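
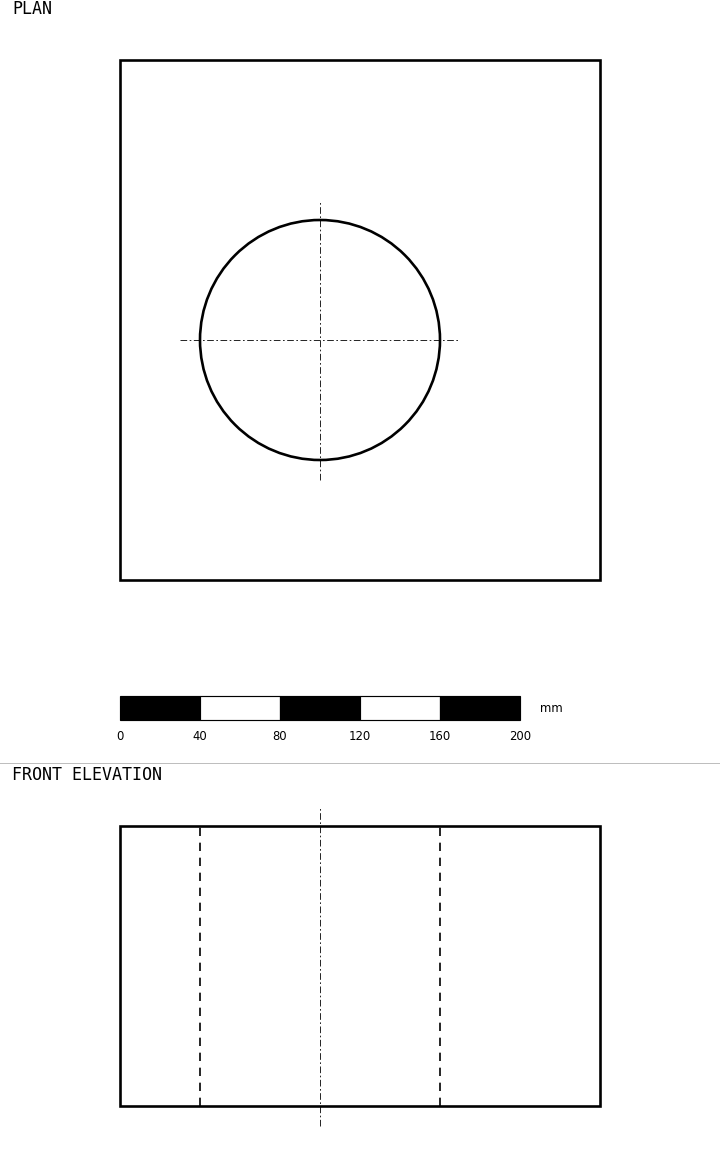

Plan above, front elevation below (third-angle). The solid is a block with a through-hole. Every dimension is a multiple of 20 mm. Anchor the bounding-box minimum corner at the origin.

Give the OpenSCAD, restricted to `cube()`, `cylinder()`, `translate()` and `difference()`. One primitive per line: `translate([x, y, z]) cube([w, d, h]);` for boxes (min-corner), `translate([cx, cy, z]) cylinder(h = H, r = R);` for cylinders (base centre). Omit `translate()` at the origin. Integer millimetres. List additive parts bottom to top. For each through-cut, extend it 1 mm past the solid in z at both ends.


difference() {
  cube([240, 260, 140]);
  translate([100, 120, -1]) cylinder(h = 142, r = 60);
}


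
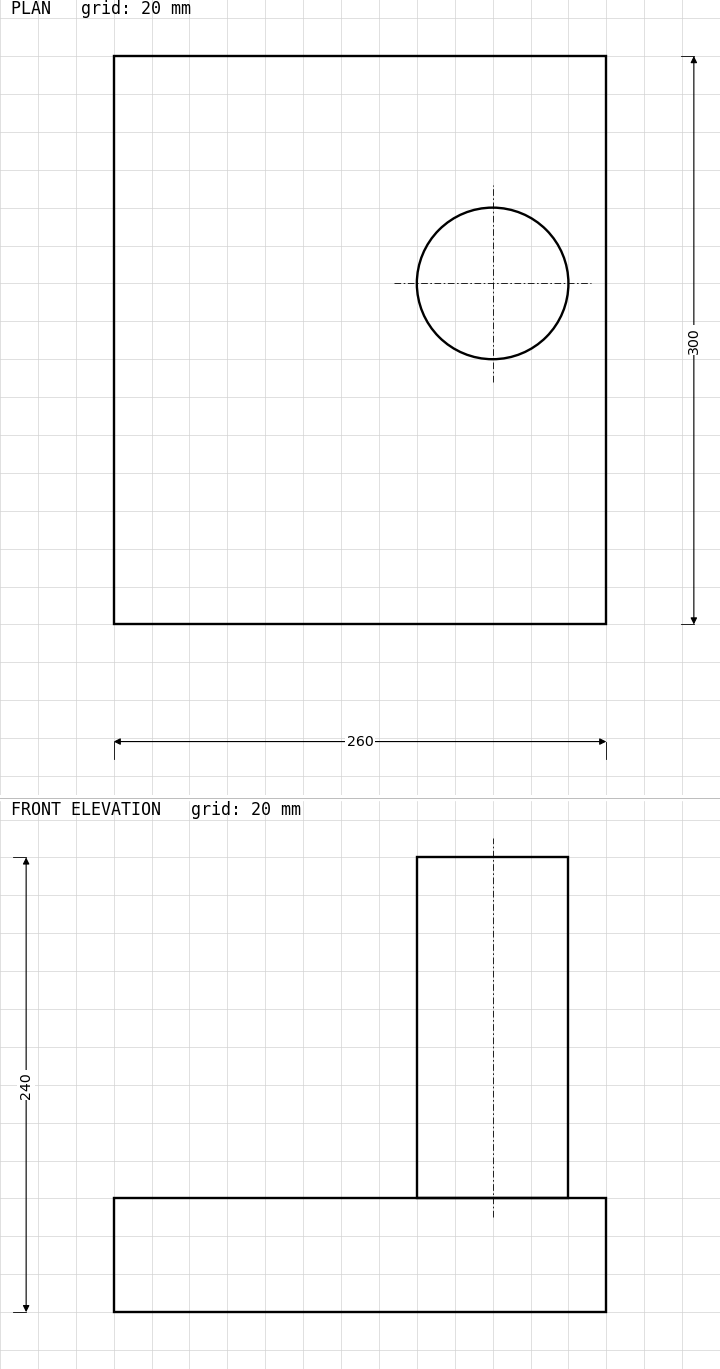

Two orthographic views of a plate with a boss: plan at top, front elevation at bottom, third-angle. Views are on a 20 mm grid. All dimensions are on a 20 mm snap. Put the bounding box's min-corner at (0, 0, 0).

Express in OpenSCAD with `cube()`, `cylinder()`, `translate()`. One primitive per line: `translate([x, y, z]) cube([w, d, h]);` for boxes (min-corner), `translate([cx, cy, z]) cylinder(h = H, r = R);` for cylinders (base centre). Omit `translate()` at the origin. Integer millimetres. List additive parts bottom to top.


cube([260, 300, 60]);
translate([200, 180, 60]) cylinder(h = 180, r = 40);


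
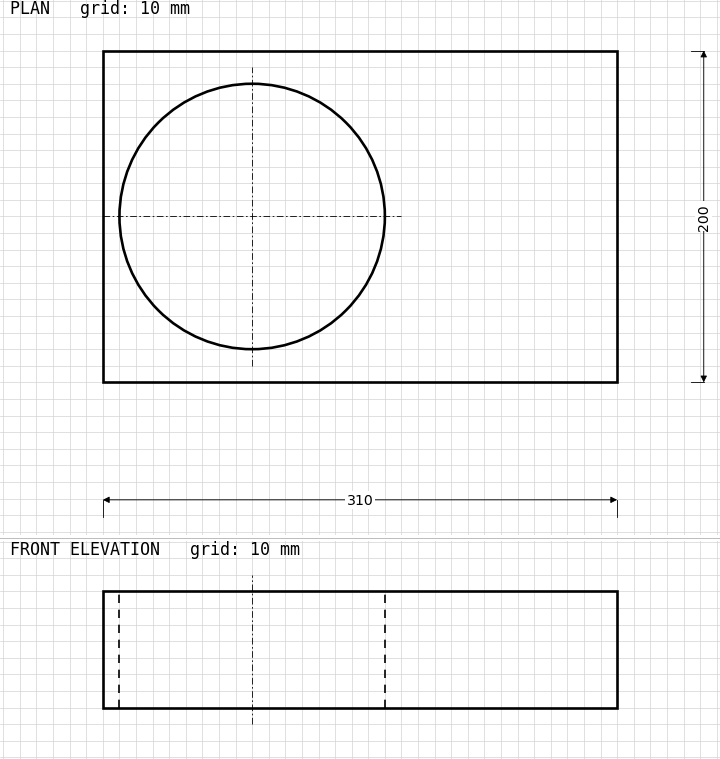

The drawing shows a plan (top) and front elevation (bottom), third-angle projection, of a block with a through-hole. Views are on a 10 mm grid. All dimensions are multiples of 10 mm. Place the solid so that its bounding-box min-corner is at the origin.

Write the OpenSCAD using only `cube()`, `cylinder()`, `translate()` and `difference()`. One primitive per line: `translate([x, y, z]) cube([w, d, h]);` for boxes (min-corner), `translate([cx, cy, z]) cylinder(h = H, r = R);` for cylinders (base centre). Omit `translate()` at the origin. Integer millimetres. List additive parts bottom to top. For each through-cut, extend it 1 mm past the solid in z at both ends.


difference() {
  cube([310, 200, 70]);
  translate([90, 100, -1]) cylinder(h = 72, r = 80);
}


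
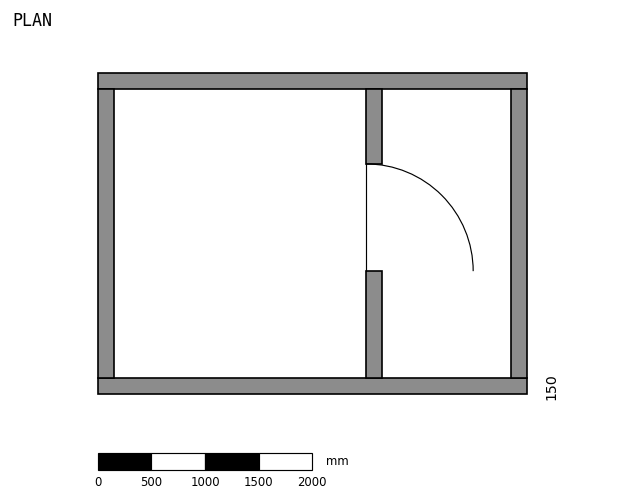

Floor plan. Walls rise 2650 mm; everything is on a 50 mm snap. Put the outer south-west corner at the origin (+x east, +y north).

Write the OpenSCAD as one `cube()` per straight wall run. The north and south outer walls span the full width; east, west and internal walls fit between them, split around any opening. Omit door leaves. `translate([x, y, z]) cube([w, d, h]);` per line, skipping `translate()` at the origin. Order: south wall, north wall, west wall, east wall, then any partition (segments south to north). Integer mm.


cube([4000, 150, 2650]);
translate([0, 2850, 0]) cube([4000, 150, 2650]);
translate([0, 150, 0]) cube([150, 2700, 2650]);
translate([3850, 150, 0]) cube([150, 2700, 2650]);
translate([2500, 150, 0]) cube([150, 1000, 2650]);
translate([2500, 2150, 0]) cube([150, 700, 2650]);


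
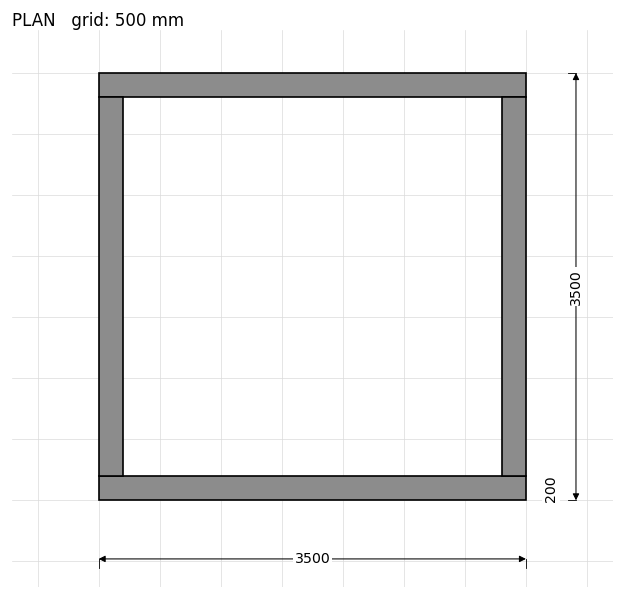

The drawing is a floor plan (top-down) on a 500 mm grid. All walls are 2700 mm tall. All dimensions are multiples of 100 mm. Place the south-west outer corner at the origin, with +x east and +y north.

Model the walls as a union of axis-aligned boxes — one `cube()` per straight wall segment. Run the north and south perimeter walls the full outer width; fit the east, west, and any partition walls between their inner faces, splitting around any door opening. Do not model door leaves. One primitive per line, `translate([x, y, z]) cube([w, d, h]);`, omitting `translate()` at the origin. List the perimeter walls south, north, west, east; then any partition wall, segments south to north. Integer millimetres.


cube([3500, 200, 2700]);
translate([0, 3300, 0]) cube([3500, 200, 2700]);
translate([0, 200, 0]) cube([200, 3100, 2700]);
translate([3300, 200, 0]) cube([200, 3100, 2700]);


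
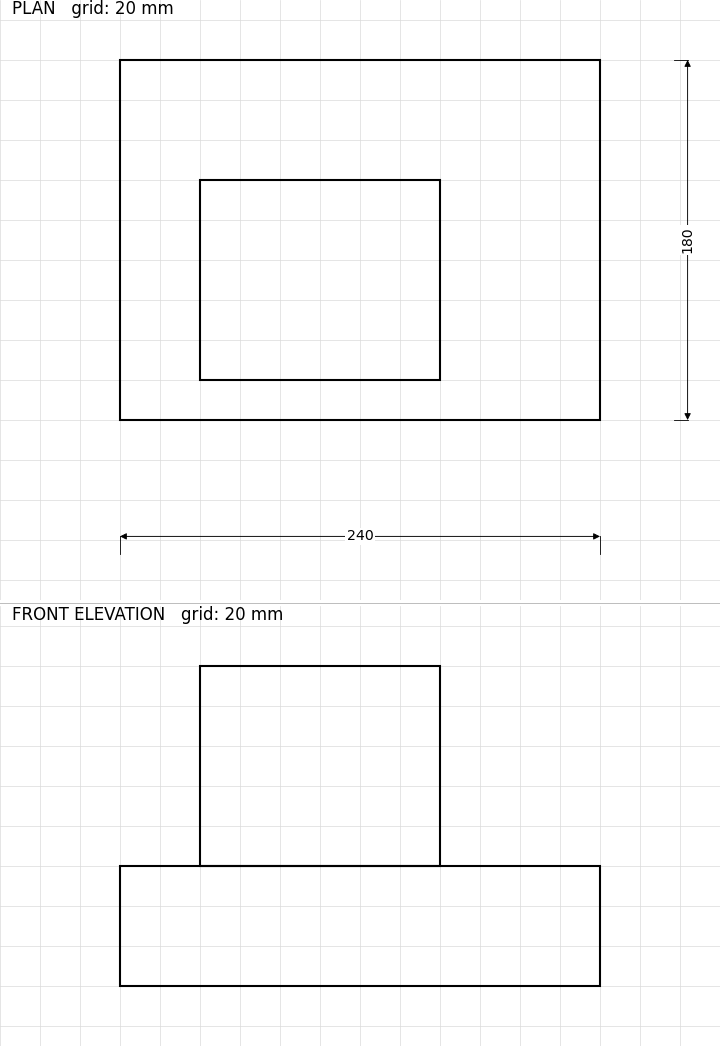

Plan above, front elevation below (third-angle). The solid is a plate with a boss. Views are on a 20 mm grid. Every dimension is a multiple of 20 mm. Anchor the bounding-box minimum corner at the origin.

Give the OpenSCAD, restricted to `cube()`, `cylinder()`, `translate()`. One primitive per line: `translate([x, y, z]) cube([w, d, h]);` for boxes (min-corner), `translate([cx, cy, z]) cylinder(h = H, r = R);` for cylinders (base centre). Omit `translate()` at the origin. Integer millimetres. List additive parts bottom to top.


cube([240, 180, 60]);
translate([40, 20, 60]) cube([120, 100, 100]);


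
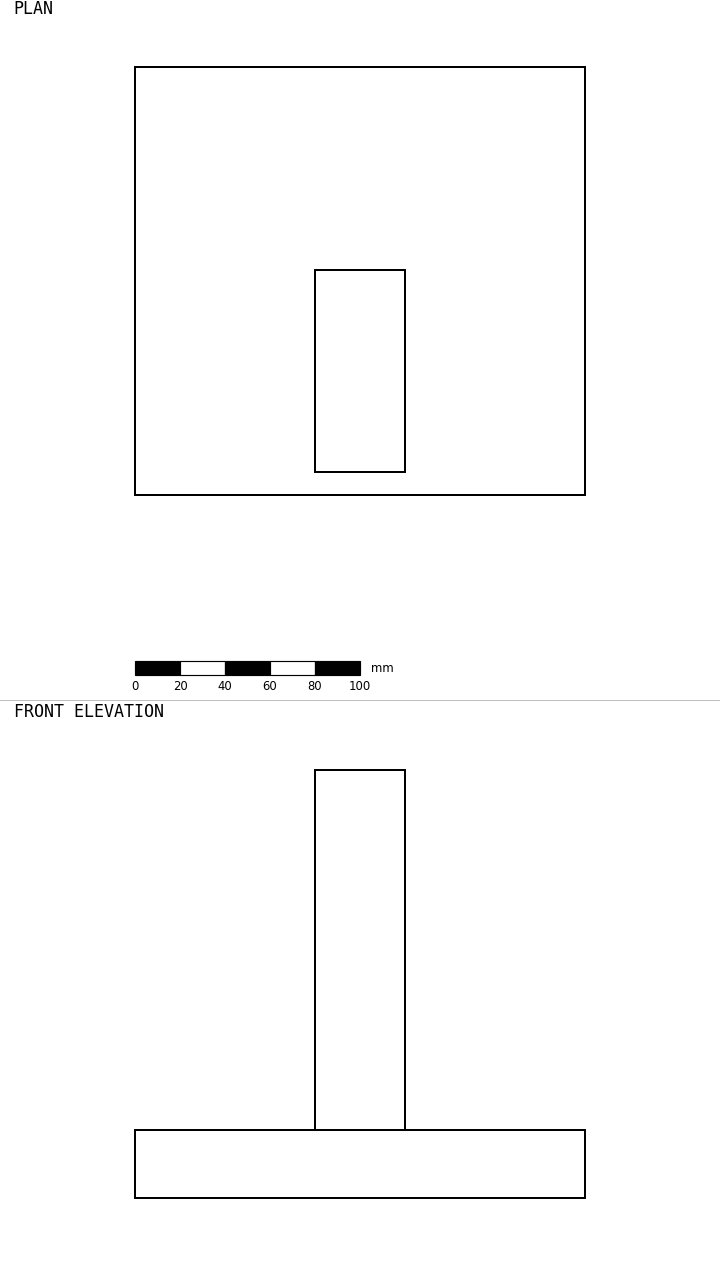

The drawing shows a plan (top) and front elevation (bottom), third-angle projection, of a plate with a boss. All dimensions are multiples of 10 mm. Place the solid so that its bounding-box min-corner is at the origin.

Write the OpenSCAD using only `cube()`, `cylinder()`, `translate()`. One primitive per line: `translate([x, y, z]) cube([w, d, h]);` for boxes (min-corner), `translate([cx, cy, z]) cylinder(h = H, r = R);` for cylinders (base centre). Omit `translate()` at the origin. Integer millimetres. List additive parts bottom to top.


cube([200, 190, 30]);
translate([80, 10, 30]) cube([40, 90, 160]);


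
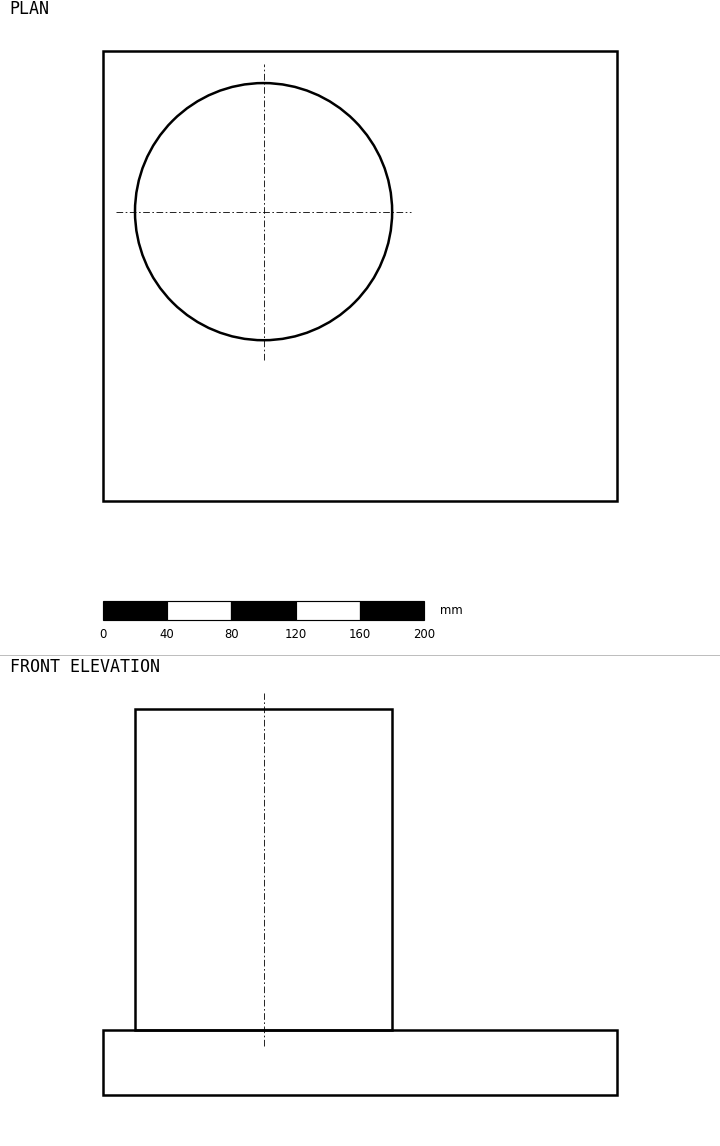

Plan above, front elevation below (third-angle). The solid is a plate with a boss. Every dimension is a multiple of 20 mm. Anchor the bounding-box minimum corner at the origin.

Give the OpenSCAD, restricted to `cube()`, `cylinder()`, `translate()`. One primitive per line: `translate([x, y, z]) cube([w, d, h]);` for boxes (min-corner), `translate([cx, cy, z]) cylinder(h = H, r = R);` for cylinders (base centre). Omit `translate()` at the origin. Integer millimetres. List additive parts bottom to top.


cube([320, 280, 40]);
translate([100, 180, 40]) cylinder(h = 200, r = 80);


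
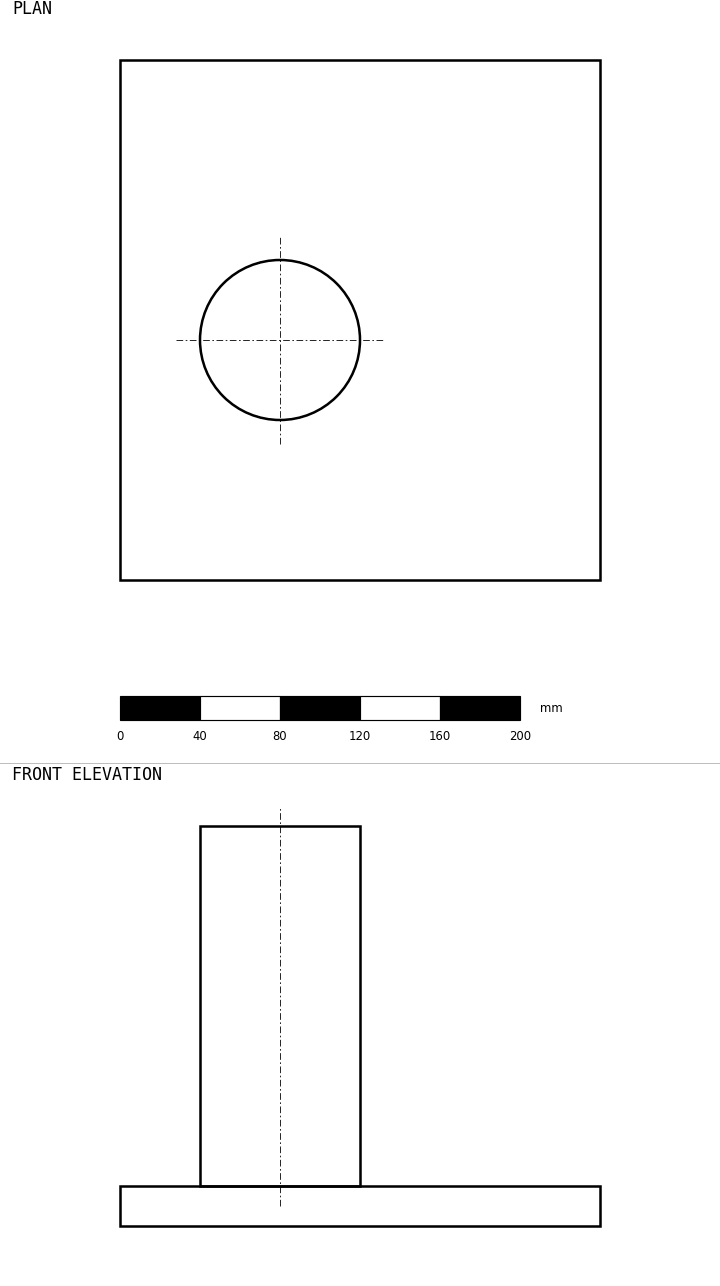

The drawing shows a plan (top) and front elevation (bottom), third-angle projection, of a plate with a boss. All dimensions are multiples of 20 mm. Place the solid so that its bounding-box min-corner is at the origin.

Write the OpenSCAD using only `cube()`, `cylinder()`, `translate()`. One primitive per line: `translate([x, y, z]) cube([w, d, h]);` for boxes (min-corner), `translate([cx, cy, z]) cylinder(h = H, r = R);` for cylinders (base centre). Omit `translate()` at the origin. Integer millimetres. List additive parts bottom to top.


cube([240, 260, 20]);
translate([80, 120, 20]) cylinder(h = 180, r = 40);


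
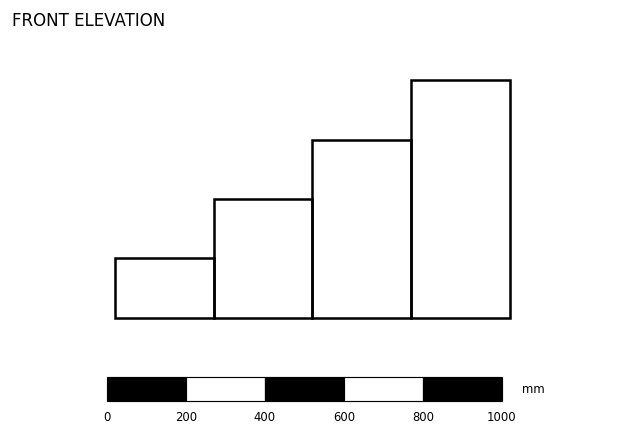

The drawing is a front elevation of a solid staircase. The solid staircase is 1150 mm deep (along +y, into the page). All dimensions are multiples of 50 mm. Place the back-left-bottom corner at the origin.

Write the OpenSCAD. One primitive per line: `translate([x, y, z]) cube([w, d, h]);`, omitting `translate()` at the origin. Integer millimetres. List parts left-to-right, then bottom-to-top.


cube([250, 1150, 150]);
translate([250, 0, 0]) cube([250, 1150, 300]);
translate([500, 0, 0]) cube([250, 1150, 450]);
translate([750, 0, 0]) cube([250, 1150, 600]);


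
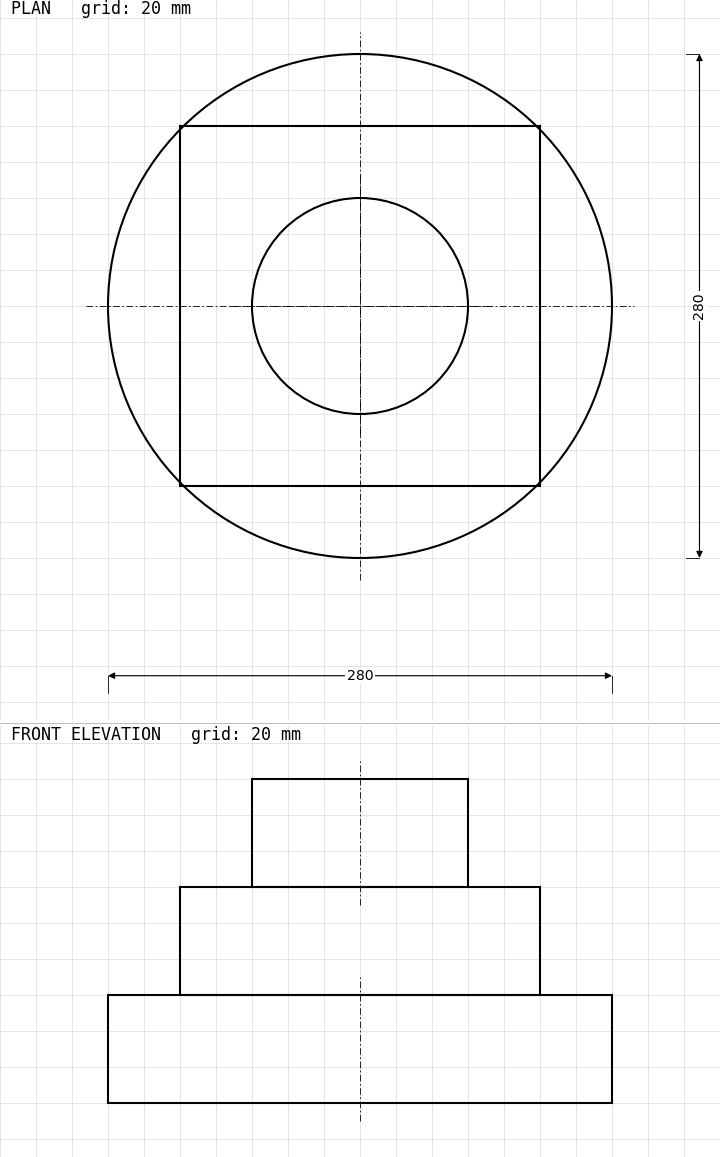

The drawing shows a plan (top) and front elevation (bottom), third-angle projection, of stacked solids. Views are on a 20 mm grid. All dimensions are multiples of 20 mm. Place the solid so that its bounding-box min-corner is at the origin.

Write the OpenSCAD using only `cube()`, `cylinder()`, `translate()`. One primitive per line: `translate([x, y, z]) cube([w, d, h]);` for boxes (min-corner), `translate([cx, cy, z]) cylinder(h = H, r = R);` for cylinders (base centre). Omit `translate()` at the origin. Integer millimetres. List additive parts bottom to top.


translate([140, 140, 0]) cylinder(h = 60, r = 140);
translate([40, 40, 60]) cube([200, 200, 60]);
translate([140, 140, 120]) cylinder(h = 60, r = 60);


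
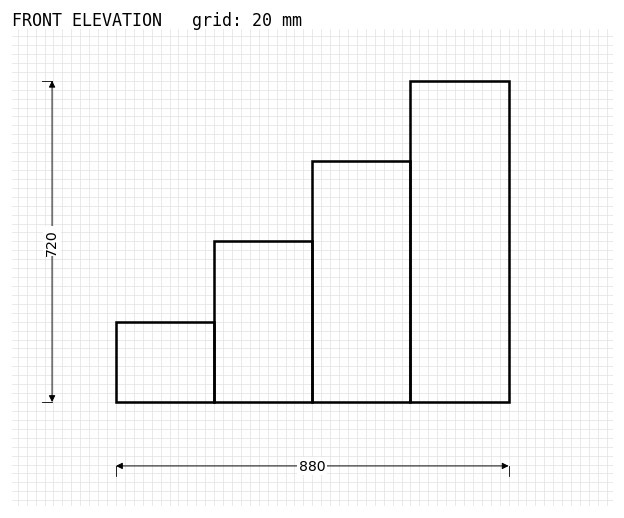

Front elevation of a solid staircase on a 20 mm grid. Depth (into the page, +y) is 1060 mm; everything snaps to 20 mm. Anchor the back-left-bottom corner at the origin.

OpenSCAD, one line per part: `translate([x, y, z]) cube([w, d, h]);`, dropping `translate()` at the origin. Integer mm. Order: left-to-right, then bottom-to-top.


cube([220, 1060, 180]);
translate([220, 0, 0]) cube([220, 1060, 360]);
translate([440, 0, 0]) cube([220, 1060, 540]);
translate([660, 0, 0]) cube([220, 1060, 720]);


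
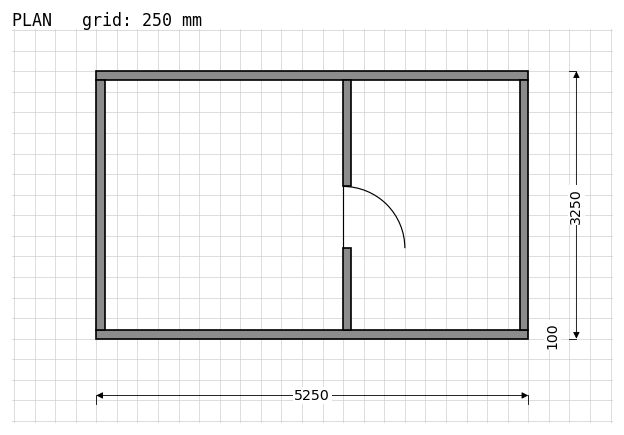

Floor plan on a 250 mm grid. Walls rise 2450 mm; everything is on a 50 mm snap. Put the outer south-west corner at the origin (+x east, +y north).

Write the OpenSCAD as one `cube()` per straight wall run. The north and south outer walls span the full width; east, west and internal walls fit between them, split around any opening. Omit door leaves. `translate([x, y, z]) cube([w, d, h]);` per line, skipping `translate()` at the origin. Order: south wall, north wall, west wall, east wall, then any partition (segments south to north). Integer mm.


cube([5250, 100, 2450]);
translate([0, 3150, 0]) cube([5250, 100, 2450]);
translate([0, 100, 0]) cube([100, 3050, 2450]);
translate([5150, 100, 0]) cube([100, 3050, 2450]);
translate([3000, 100, 0]) cube([100, 1000, 2450]);
translate([3000, 1850, 0]) cube([100, 1300, 2450]);


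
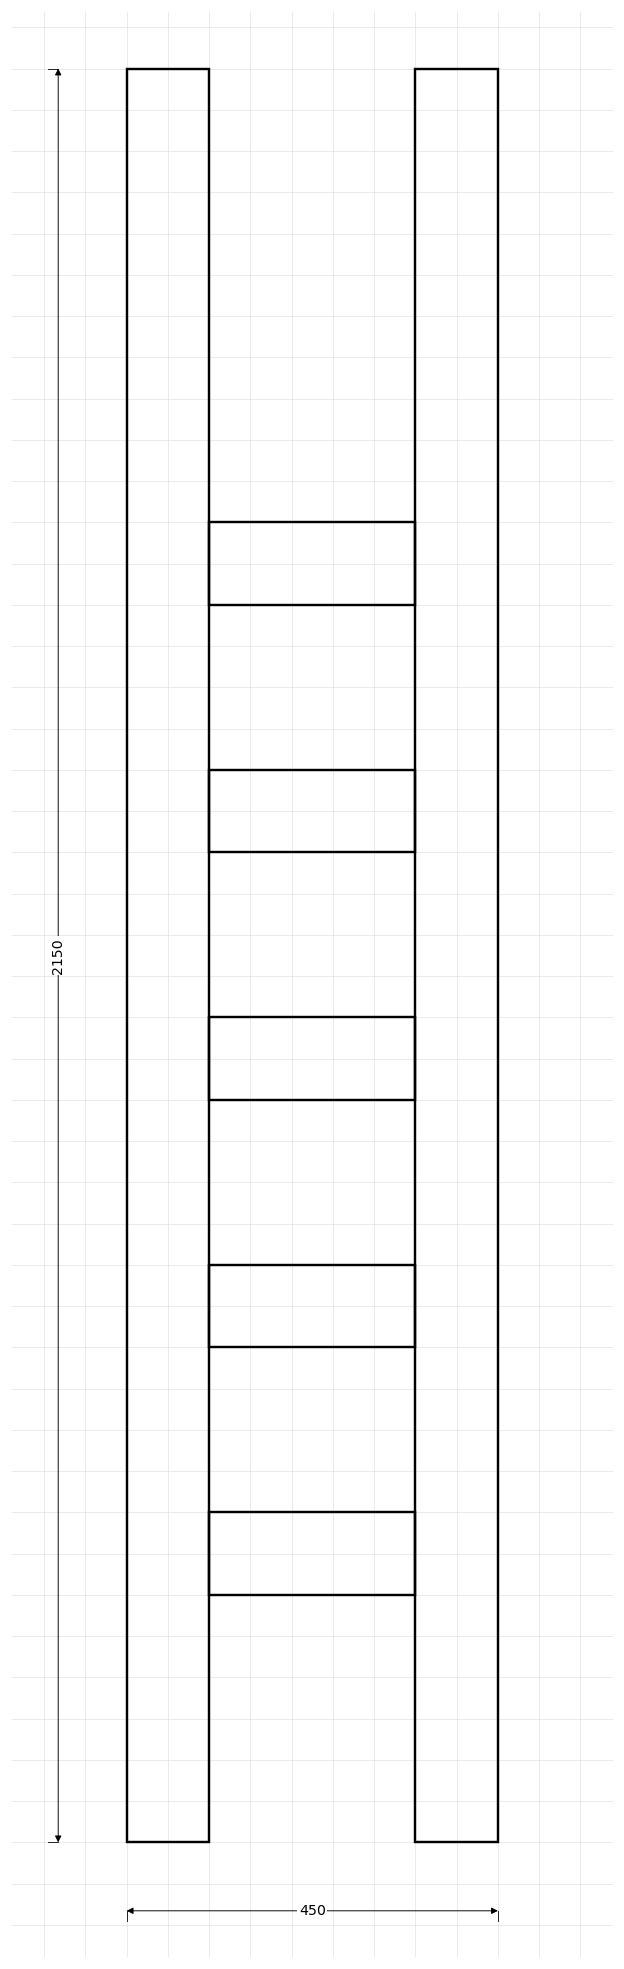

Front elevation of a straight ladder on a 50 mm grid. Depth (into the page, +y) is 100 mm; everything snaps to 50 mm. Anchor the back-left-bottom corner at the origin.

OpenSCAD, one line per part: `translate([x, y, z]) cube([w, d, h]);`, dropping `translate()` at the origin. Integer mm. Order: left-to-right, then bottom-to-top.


cube([100, 100, 2150]);
translate([100, 0, 300]) cube([250, 100, 100]);
translate([100, 0, 600]) cube([250, 100, 100]);
translate([100, 0, 900]) cube([250, 100, 100]);
translate([100, 0, 1200]) cube([250, 100, 100]);
translate([100, 0, 1500]) cube([250, 100, 100]);
translate([350, 0, 0]) cube([100, 100, 2150]);


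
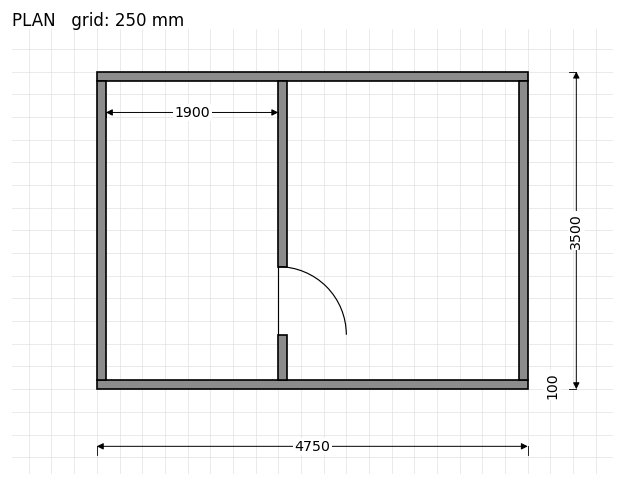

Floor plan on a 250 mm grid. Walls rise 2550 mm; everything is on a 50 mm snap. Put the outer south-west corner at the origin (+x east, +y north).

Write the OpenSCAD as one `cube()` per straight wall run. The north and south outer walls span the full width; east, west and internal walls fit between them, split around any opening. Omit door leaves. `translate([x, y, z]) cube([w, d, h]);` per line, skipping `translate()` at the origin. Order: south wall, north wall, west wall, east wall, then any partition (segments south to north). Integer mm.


cube([4750, 100, 2550]);
translate([0, 3400, 0]) cube([4750, 100, 2550]);
translate([0, 100, 0]) cube([100, 3300, 2550]);
translate([4650, 100, 0]) cube([100, 3300, 2550]);
translate([2000, 100, 0]) cube([100, 500, 2550]);
translate([2000, 1350, 0]) cube([100, 2050, 2550]);


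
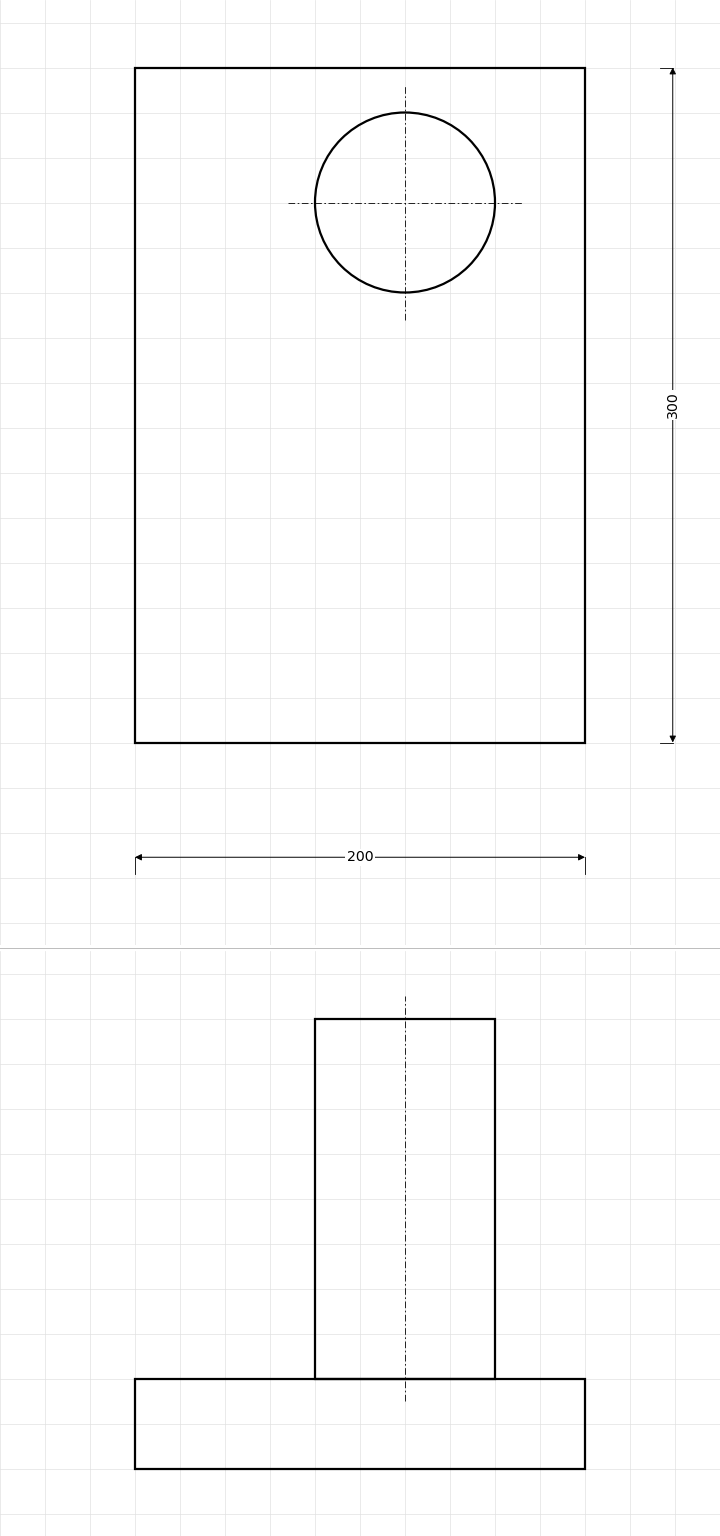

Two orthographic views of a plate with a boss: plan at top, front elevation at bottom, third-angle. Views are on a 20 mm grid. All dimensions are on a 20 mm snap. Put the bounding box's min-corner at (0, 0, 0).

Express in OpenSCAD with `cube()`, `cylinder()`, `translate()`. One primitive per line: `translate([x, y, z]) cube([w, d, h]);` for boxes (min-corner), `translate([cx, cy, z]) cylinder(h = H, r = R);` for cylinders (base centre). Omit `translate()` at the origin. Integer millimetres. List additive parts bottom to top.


cube([200, 300, 40]);
translate([120, 240, 40]) cylinder(h = 160, r = 40);


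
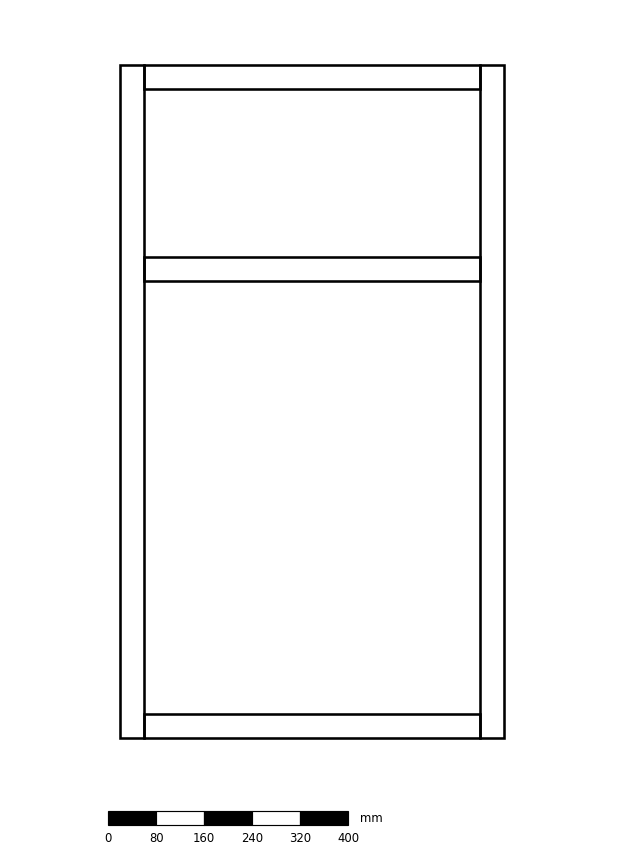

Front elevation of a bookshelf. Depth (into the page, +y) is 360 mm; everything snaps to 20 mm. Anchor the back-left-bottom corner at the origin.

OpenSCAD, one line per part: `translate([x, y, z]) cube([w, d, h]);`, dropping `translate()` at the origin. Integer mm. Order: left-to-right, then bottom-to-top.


cube([40, 360, 1120]);
translate([40, 0, 0]) cube([560, 360, 40]);
translate([40, 0, 760]) cube([560, 360, 40]);
translate([40, 0, 1080]) cube([560, 360, 40]);
translate([600, 0, 0]) cube([40, 360, 1120]);


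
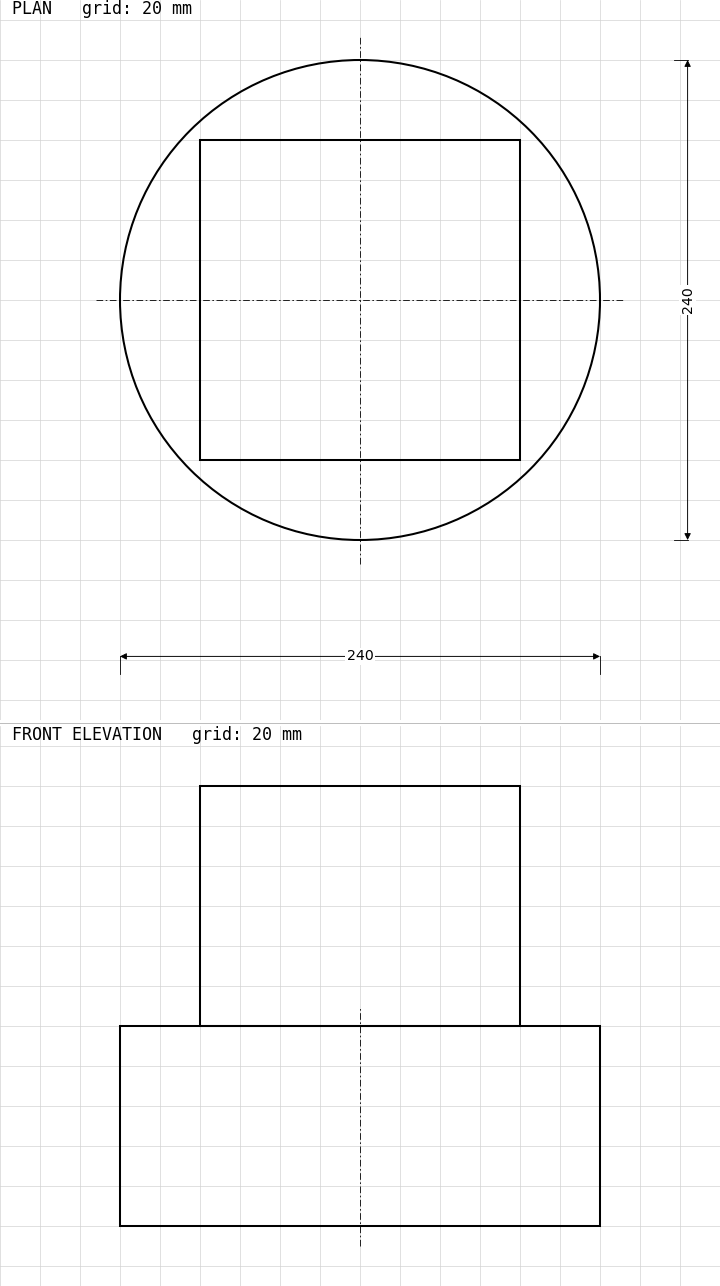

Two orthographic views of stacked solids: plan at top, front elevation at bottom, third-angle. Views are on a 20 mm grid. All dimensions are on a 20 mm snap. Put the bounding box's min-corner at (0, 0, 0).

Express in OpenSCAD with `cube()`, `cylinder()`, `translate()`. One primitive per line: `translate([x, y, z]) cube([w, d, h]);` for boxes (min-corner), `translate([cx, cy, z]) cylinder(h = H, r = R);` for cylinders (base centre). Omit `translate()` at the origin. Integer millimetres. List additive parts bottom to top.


translate([120, 120, 0]) cylinder(h = 100, r = 120);
translate([40, 40, 100]) cube([160, 160, 120]);


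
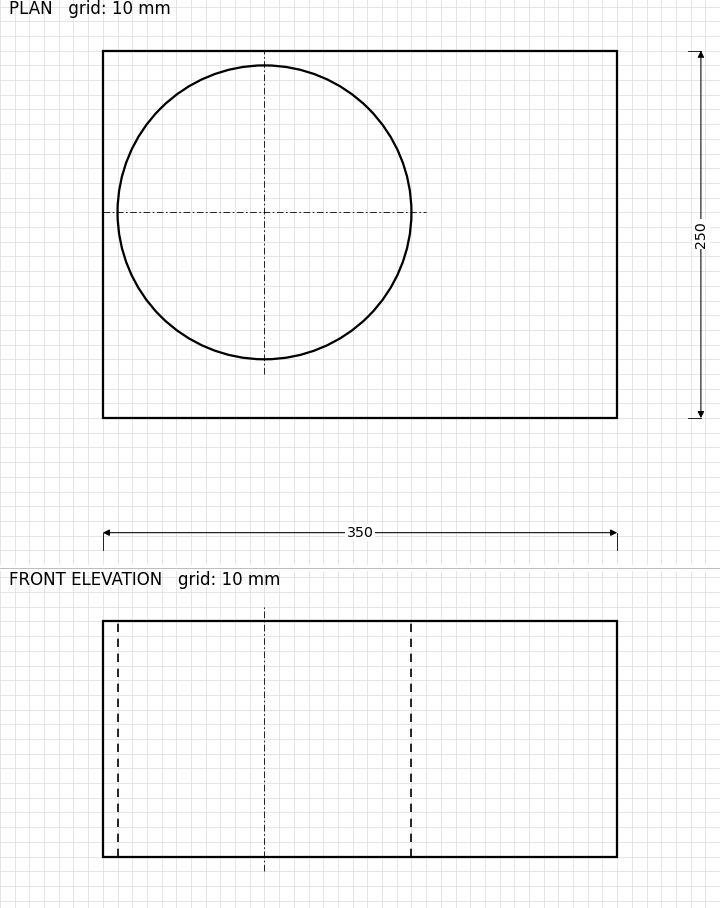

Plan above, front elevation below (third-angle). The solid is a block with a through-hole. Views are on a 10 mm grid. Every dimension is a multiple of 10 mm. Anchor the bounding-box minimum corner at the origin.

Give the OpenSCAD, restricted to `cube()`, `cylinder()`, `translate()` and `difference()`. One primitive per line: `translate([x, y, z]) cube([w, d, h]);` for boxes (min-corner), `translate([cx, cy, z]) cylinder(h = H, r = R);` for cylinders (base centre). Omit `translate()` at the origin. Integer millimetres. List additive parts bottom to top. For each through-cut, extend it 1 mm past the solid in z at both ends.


difference() {
  cube([350, 250, 160]);
  translate([110, 140, -1]) cylinder(h = 162, r = 100);
}


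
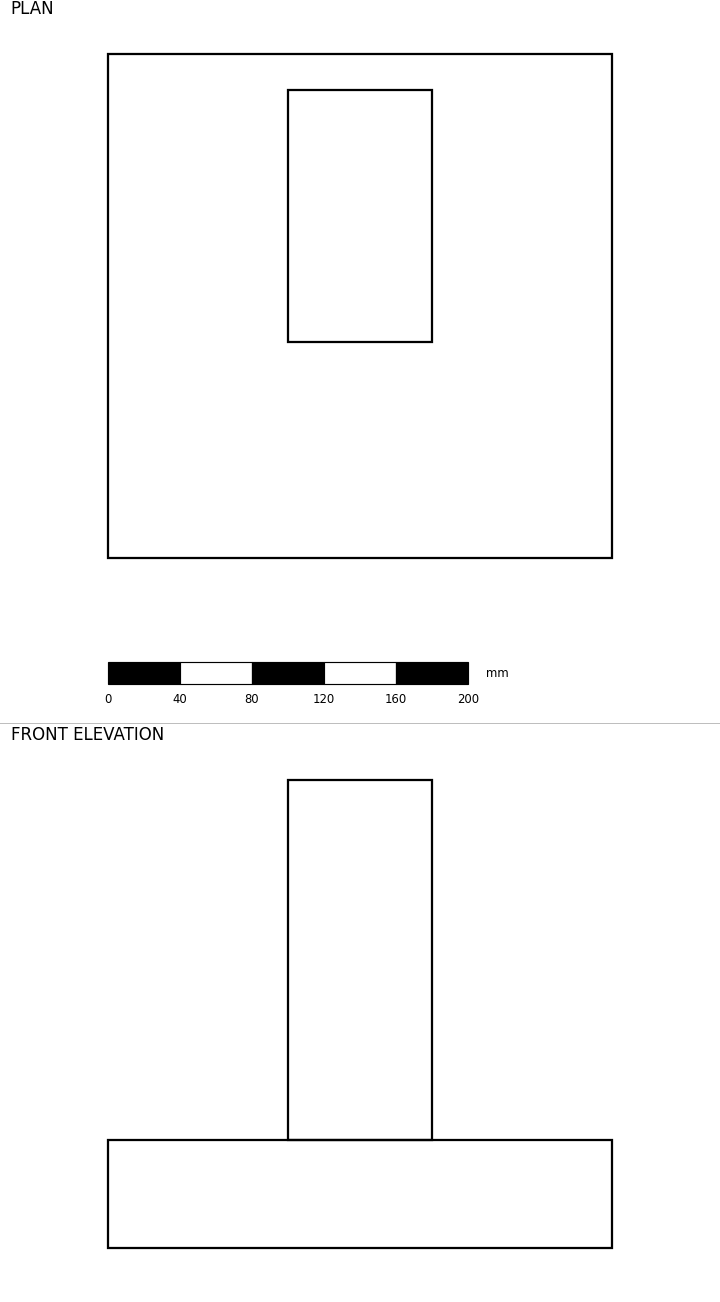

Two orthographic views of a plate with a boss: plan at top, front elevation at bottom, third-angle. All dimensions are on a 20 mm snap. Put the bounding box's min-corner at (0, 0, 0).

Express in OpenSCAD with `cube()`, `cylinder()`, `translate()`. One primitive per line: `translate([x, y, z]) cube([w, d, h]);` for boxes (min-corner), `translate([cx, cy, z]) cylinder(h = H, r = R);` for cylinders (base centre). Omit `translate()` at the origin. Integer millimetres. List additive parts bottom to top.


cube([280, 280, 60]);
translate([100, 120, 60]) cube([80, 140, 200]);


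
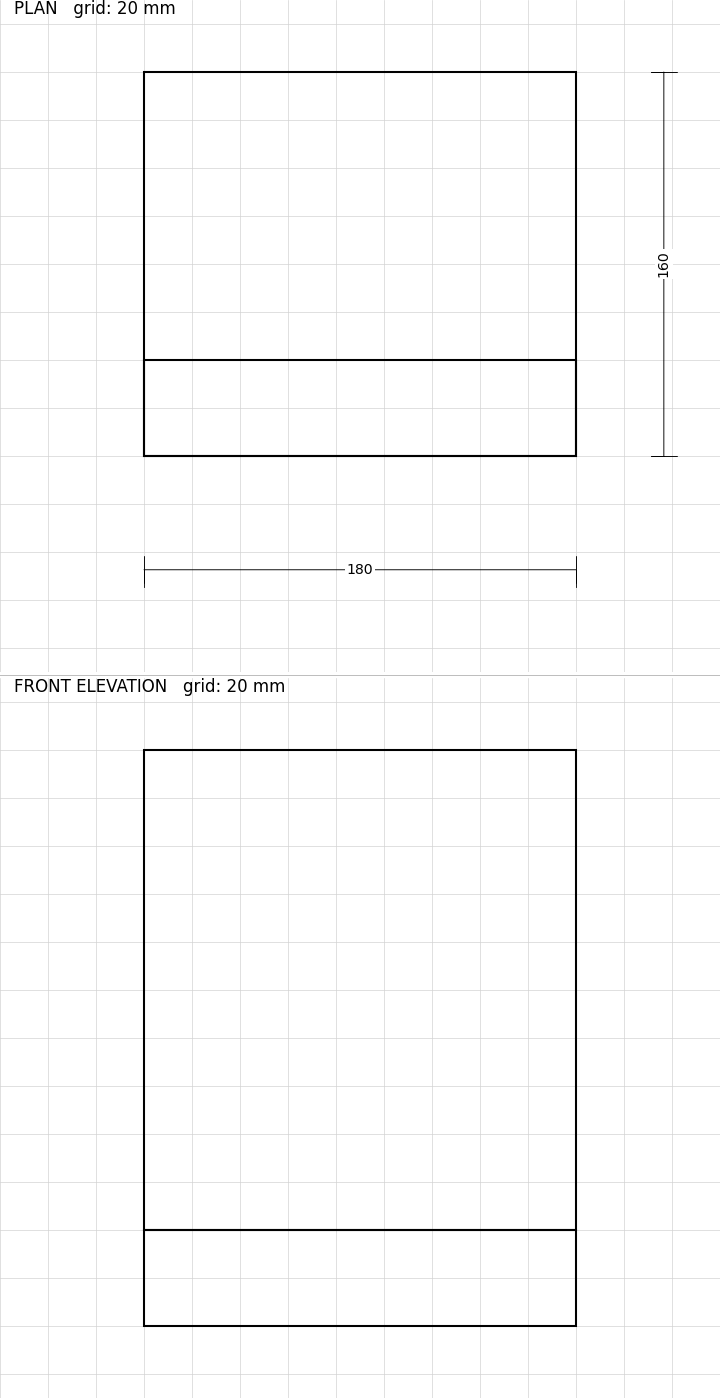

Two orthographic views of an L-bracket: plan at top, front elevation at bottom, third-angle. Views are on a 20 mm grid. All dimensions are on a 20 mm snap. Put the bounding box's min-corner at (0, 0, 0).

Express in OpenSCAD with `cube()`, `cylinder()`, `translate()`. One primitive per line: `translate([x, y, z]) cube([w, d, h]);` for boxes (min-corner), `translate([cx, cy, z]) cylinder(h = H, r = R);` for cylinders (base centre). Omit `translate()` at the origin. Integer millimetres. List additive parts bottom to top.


cube([180, 160, 40]);
translate([0, 0, 40]) cube([180, 40, 200]);


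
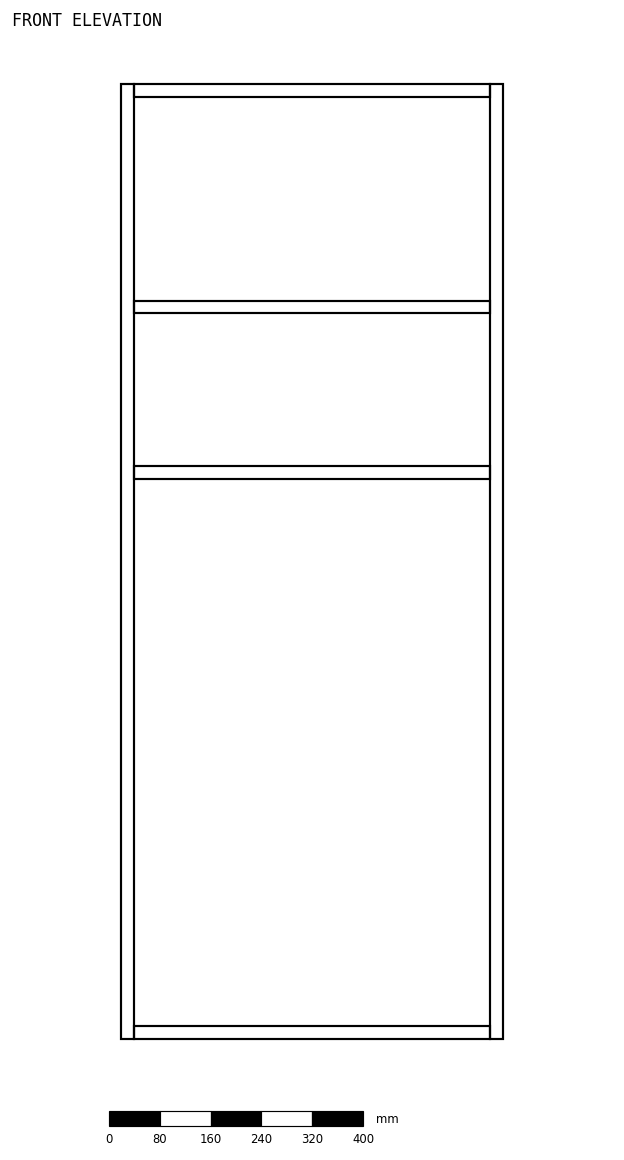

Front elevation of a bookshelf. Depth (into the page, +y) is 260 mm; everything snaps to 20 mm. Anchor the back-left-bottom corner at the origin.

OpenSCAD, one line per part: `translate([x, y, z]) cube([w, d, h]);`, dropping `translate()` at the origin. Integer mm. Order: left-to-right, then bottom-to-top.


cube([20, 260, 1500]);
translate([20, 0, 0]) cube([560, 260, 20]);
translate([20, 0, 880]) cube([560, 260, 20]);
translate([20, 0, 1140]) cube([560, 260, 20]);
translate([20, 0, 1480]) cube([560, 260, 20]);
translate([580, 0, 0]) cube([20, 260, 1500]);


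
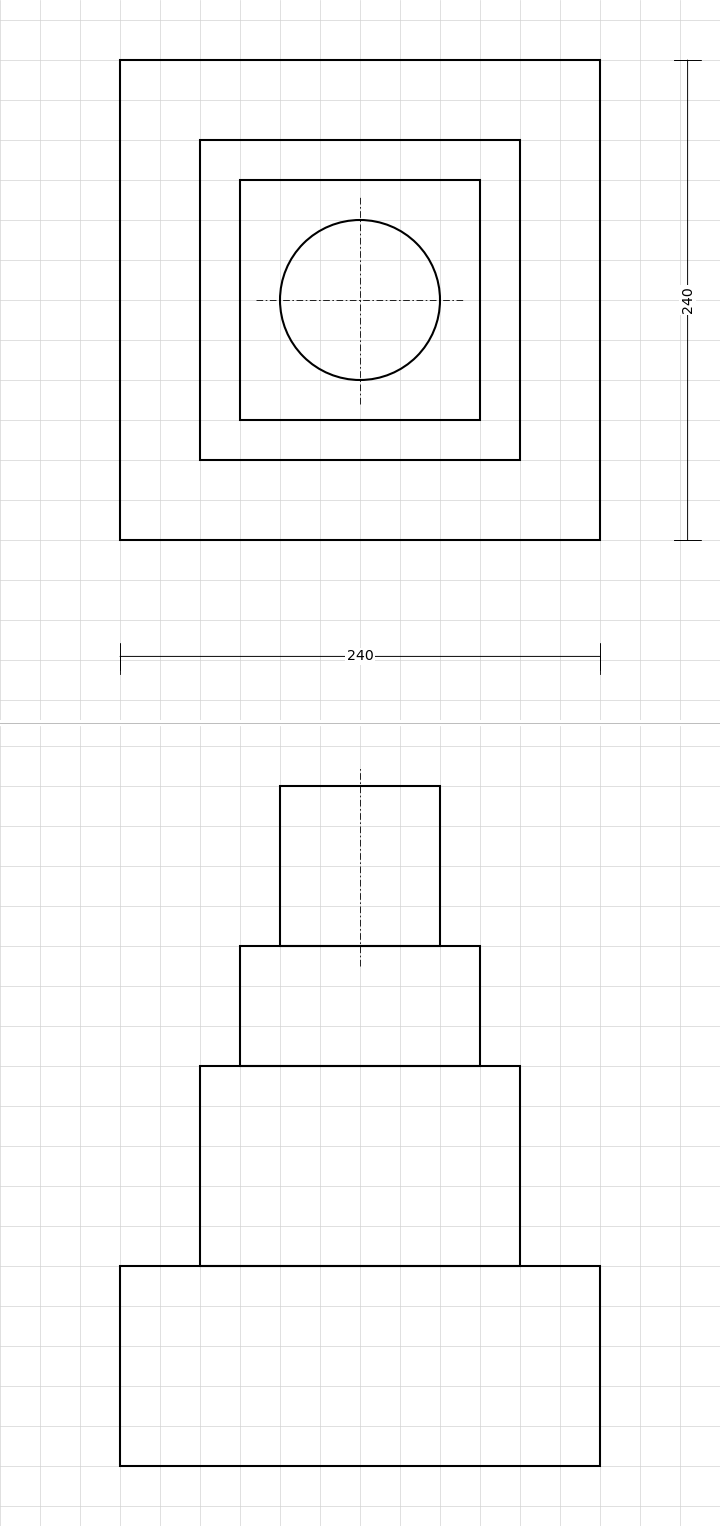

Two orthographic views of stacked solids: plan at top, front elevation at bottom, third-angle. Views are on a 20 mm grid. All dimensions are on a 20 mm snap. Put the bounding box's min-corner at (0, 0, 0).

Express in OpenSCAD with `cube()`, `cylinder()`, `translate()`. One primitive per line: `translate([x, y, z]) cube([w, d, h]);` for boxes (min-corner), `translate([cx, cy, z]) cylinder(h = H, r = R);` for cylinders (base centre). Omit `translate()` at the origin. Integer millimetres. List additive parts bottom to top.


cube([240, 240, 100]);
translate([40, 40, 100]) cube([160, 160, 100]);
translate([60, 60, 200]) cube([120, 120, 60]);
translate([120, 120, 260]) cylinder(h = 80, r = 40);


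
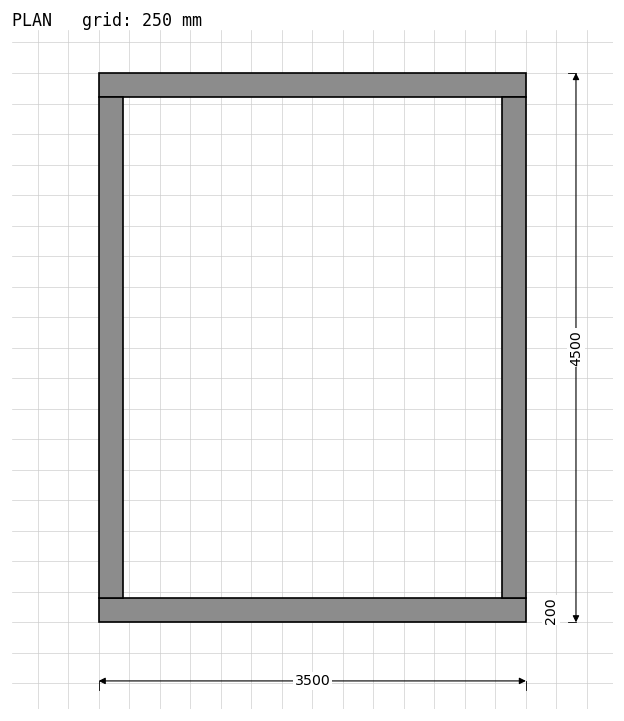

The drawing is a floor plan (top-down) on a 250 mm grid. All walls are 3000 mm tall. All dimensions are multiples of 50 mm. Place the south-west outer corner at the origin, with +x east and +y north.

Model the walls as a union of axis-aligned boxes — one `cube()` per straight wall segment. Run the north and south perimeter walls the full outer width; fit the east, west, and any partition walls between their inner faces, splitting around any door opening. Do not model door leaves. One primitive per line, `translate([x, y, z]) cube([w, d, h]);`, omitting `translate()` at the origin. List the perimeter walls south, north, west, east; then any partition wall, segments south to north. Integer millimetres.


cube([3500, 200, 3000]);
translate([0, 4300, 0]) cube([3500, 200, 3000]);
translate([0, 200, 0]) cube([200, 4100, 3000]);
translate([3300, 200, 0]) cube([200, 4100, 3000]);


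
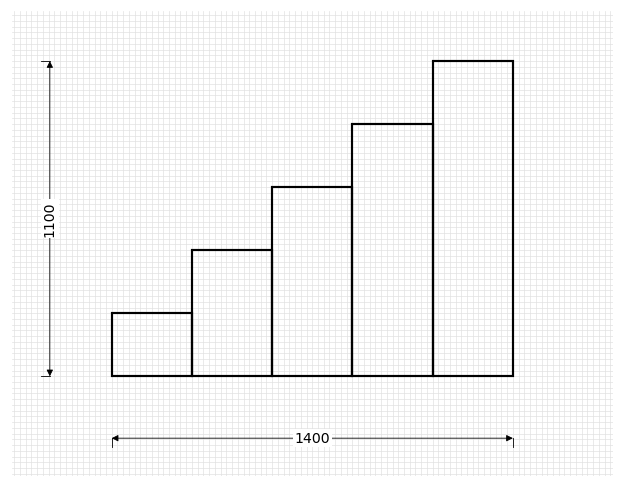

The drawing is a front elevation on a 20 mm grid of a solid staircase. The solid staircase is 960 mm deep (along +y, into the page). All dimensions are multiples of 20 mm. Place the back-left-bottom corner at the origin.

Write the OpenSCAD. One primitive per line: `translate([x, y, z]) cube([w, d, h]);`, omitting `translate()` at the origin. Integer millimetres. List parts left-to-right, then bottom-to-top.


cube([280, 960, 220]);
translate([280, 0, 0]) cube([280, 960, 440]);
translate([560, 0, 0]) cube([280, 960, 660]);
translate([840, 0, 0]) cube([280, 960, 880]);
translate([1120, 0, 0]) cube([280, 960, 1100]);


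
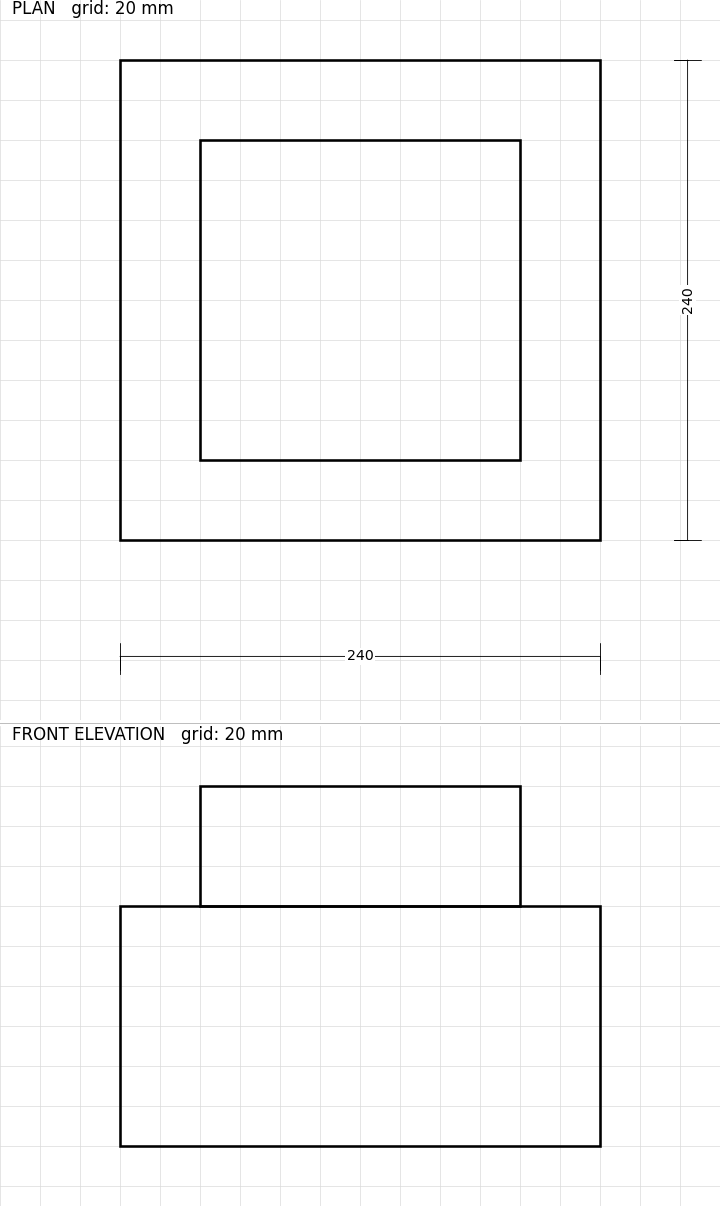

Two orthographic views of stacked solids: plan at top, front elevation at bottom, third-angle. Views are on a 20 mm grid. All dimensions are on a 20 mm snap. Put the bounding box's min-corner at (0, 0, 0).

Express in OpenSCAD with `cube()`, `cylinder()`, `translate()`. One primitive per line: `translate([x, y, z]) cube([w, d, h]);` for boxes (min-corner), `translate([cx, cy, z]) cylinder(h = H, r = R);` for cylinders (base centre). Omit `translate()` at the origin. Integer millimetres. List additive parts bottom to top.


cube([240, 240, 120]);
translate([40, 40, 120]) cube([160, 160, 60]);


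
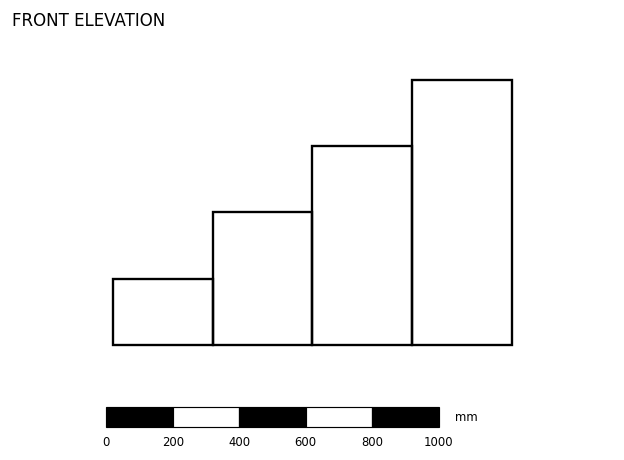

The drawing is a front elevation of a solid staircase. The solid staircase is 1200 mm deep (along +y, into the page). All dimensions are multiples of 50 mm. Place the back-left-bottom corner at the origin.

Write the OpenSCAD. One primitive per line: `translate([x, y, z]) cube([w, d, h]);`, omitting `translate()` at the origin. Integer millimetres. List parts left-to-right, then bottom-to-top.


cube([300, 1200, 200]);
translate([300, 0, 0]) cube([300, 1200, 400]);
translate([600, 0, 0]) cube([300, 1200, 600]);
translate([900, 0, 0]) cube([300, 1200, 800]);


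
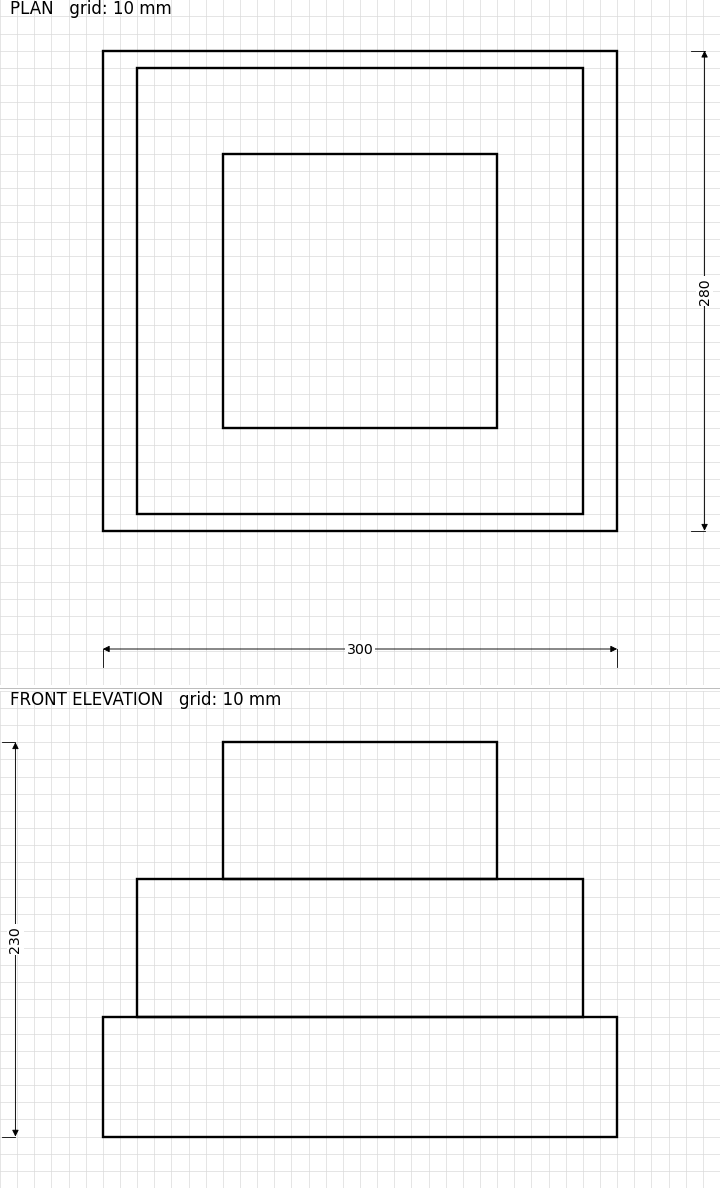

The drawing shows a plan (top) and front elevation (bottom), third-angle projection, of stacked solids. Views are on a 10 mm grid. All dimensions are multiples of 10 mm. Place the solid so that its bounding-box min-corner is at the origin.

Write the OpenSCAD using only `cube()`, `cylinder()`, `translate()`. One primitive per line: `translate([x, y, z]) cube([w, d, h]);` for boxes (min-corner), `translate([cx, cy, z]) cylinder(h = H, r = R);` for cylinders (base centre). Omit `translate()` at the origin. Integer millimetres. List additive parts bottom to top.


cube([300, 280, 70]);
translate([20, 10, 70]) cube([260, 260, 80]);
translate([70, 60, 150]) cube([160, 160, 80]);


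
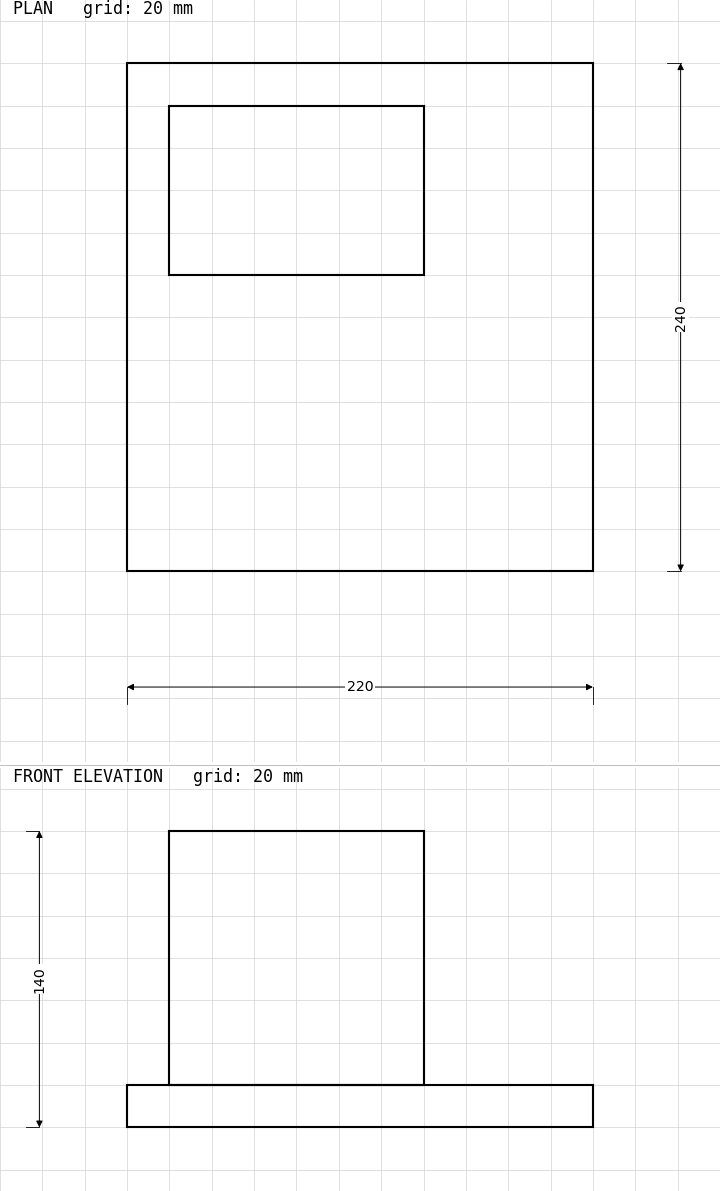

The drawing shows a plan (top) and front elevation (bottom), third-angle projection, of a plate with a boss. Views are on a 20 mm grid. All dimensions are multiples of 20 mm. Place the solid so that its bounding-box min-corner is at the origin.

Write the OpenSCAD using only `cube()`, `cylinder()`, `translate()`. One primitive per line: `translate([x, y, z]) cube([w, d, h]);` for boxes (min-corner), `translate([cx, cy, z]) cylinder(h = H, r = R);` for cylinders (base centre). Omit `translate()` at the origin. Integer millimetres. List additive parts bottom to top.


cube([220, 240, 20]);
translate([20, 140, 20]) cube([120, 80, 120]);


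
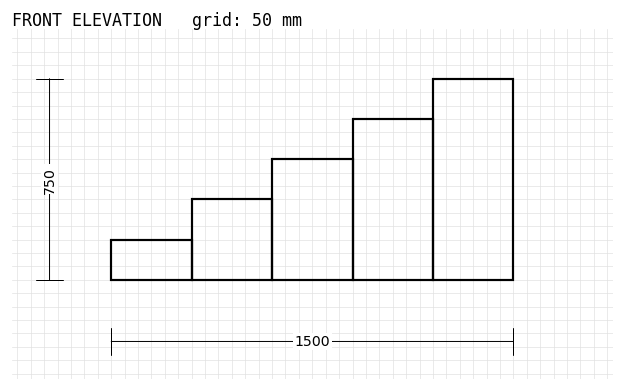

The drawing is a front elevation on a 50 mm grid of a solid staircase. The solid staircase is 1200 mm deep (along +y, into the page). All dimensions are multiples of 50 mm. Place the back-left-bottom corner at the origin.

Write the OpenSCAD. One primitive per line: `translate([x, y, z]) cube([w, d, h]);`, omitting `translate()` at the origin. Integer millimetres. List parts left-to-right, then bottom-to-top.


cube([300, 1200, 150]);
translate([300, 0, 0]) cube([300, 1200, 300]);
translate([600, 0, 0]) cube([300, 1200, 450]);
translate([900, 0, 0]) cube([300, 1200, 600]);
translate([1200, 0, 0]) cube([300, 1200, 750]);


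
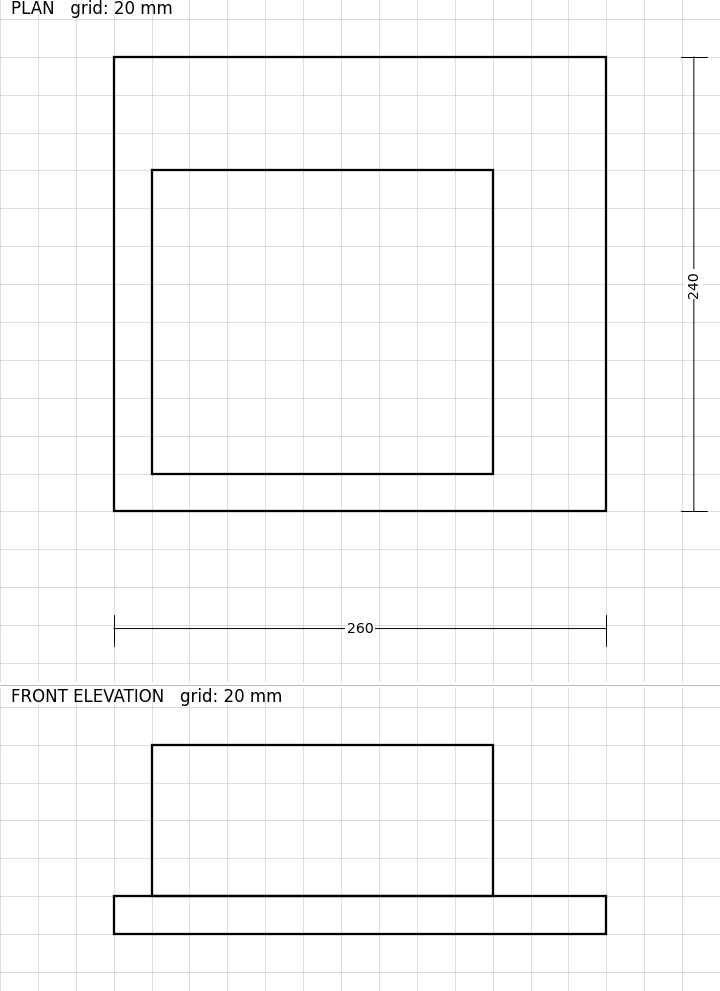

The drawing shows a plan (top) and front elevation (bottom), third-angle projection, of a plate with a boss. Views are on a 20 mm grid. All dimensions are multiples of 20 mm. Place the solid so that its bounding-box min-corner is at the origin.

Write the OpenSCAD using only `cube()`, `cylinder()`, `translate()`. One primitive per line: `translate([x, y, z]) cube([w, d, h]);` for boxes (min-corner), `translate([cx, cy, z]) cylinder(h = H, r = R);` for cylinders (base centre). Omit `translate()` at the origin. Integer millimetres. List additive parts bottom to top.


cube([260, 240, 20]);
translate([20, 20, 20]) cube([180, 160, 80]);


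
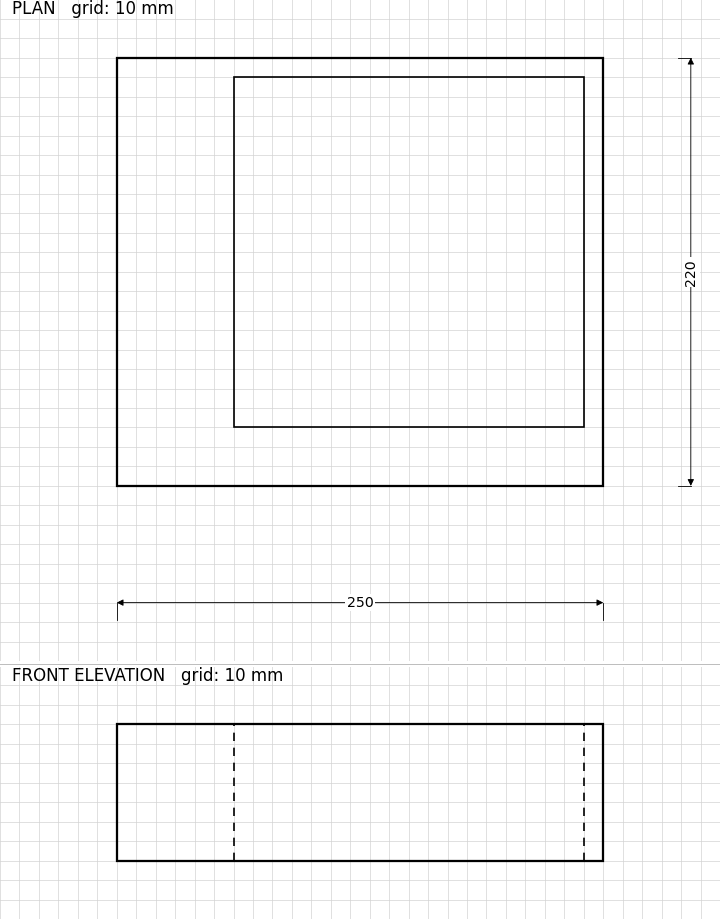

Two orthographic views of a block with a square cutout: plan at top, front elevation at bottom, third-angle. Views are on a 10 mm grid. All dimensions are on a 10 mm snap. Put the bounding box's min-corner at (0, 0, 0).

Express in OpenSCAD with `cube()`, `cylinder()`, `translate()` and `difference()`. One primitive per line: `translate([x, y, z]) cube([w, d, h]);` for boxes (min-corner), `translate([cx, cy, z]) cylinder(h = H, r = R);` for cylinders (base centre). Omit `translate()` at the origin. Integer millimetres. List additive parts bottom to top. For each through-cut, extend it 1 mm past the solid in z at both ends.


difference() {
  cube([250, 220, 70]);
  translate([60, 30, -1]) cube([180, 180, 72]);
}


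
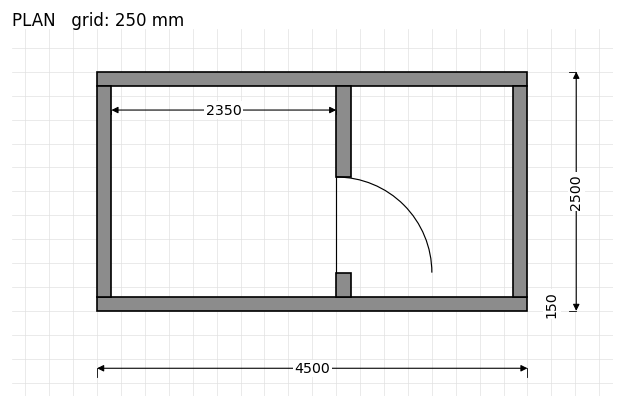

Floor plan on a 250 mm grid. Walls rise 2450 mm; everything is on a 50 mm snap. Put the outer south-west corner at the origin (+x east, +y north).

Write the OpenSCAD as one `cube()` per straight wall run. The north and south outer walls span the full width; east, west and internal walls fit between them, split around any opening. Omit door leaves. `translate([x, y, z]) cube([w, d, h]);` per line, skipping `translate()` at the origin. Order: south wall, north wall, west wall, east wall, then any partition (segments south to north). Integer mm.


cube([4500, 150, 2450]);
translate([0, 2350, 0]) cube([4500, 150, 2450]);
translate([0, 150, 0]) cube([150, 2200, 2450]);
translate([4350, 150, 0]) cube([150, 2200, 2450]);
translate([2500, 150, 0]) cube([150, 250, 2450]);
translate([2500, 1400, 0]) cube([150, 950, 2450]);


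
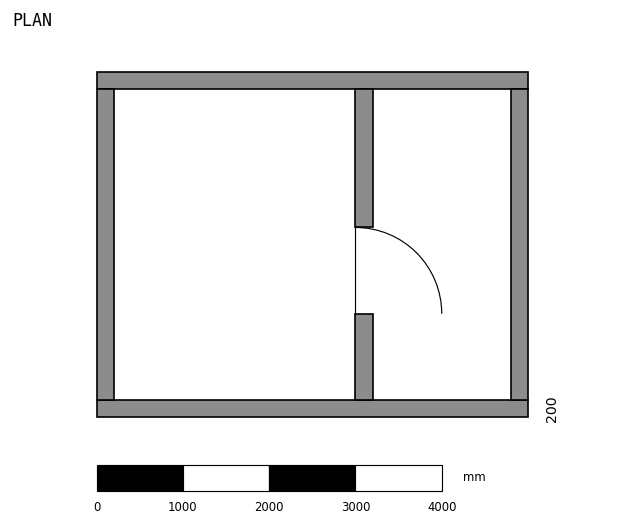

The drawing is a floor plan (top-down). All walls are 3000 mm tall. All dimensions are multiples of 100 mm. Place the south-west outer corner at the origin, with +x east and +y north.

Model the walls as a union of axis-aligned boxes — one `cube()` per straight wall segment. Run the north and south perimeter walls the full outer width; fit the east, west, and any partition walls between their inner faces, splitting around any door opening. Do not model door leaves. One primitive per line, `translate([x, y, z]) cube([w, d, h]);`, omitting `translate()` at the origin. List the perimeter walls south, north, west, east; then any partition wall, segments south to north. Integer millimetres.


cube([5000, 200, 3000]);
translate([0, 3800, 0]) cube([5000, 200, 3000]);
translate([0, 200, 0]) cube([200, 3600, 3000]);
translate([4800, 200, 0]) cube([200, 3600, 3000]);
translate([3000, 200, 0]) cube([200, 1000, 3000]);
translate([3000, 2200, 0]) cube([200, 1600, 3000]);


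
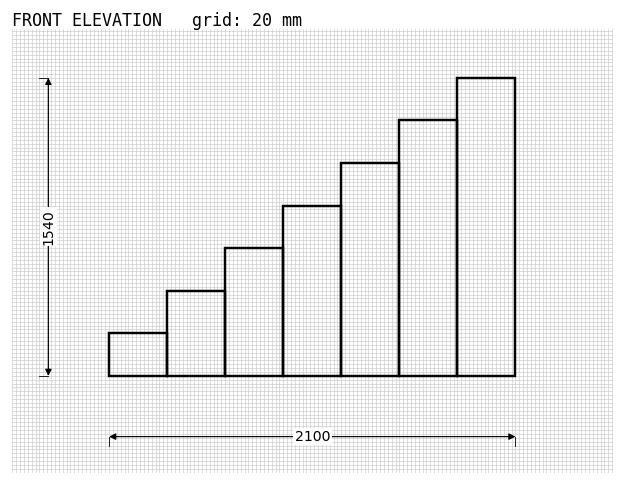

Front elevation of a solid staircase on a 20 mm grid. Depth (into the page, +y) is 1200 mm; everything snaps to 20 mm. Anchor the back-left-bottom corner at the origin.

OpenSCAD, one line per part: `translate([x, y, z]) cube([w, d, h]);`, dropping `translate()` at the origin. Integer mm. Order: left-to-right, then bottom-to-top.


cube([300, 1200, 220]);
translate([300, 0, 0]) cube([300, 1200, 440]);
translate([600, 0, 0]) cube([300, 1200, 660]);
translate([900, 0, 0]) cube([300, 1200, 880]);
translate([1200, 0, 0]) cube([300, 1200, 1100]);
translate([1500, 0, 0]) cube([300, 1200, 1320]);
translate([1800, 0, 0]) cube([300, 1200, 1540]);
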